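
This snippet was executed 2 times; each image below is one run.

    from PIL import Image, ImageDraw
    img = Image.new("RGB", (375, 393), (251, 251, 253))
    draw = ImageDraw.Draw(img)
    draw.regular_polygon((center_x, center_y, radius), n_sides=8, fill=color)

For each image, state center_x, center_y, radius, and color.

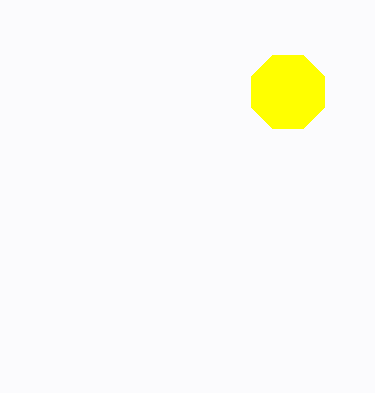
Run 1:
center_x = 288, center_y = 92, radius = 40, color = 'yellow'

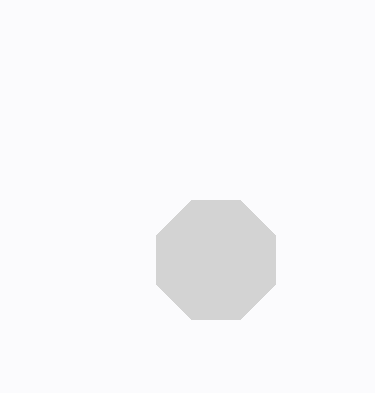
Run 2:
center_x = 216
center_y = 260
radius = 64
color = 'lightgray'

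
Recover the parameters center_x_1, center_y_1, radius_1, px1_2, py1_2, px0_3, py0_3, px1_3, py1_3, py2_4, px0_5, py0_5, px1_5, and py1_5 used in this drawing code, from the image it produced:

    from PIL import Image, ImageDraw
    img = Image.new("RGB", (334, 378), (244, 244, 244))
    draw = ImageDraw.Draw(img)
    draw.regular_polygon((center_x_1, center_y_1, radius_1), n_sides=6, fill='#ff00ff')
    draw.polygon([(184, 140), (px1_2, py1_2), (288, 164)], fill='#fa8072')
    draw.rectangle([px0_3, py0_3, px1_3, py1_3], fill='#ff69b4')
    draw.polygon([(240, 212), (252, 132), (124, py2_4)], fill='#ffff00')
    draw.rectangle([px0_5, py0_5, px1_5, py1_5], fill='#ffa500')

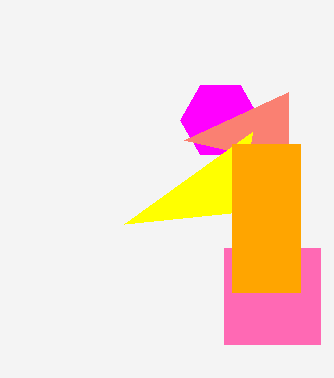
center_x_1 = 220
center_y_1 = 120
radius_1 = 40
px1_2 = 288
py1_2 = 92
px0_3 = 224
py0_3 = 248
px1_3 = 320
py1_3 = 344
py2_4 = 224
px0_5 = 232
py0_5 = 144
px1_5 = 300
py1_5 = 292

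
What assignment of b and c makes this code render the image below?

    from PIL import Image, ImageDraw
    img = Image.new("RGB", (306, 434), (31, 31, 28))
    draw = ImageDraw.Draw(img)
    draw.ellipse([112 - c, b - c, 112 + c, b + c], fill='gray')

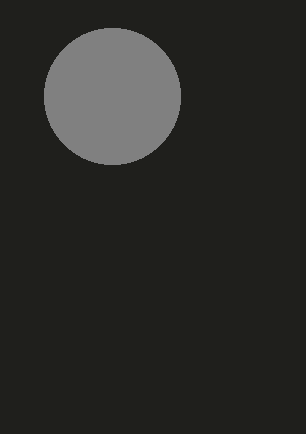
b = 96, c = 68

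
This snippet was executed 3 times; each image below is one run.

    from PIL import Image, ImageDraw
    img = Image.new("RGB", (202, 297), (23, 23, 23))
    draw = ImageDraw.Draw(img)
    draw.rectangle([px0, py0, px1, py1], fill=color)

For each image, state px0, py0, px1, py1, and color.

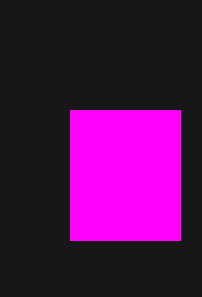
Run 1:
px0 = 70; py0 = 110; px1 = 180; py1 = 240; color = 'magenta'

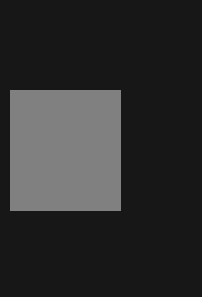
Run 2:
px0 = 10, py0 = 90, px1 = 120, py1 = 210, color = 'gray'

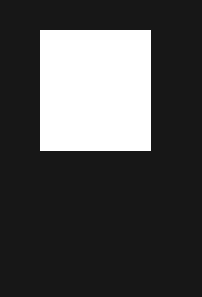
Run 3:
px0 = 40
py0 = 30
px1 = 150
py1 = 150
color = 'white'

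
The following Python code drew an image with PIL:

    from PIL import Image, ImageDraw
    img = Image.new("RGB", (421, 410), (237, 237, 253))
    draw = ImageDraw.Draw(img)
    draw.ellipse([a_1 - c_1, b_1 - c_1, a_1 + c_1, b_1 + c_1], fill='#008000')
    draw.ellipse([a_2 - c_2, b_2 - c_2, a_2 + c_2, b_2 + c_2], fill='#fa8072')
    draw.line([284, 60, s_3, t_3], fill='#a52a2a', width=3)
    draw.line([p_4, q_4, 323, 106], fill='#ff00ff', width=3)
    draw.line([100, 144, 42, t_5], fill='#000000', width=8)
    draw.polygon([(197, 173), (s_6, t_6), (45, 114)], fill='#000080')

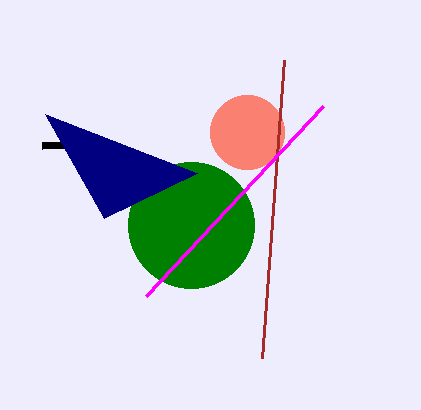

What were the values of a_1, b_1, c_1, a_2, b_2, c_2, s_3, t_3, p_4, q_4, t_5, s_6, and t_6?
a_1 = 191; b_1 = 225; c_1 = 63; a_2 = 247; b_2 = 132; c_2 = 37; s_3 = 262; t_3 = 358; p_4 = 146; q_4 = 296; t_5 = 146; s_6 = 104; t_6 = 218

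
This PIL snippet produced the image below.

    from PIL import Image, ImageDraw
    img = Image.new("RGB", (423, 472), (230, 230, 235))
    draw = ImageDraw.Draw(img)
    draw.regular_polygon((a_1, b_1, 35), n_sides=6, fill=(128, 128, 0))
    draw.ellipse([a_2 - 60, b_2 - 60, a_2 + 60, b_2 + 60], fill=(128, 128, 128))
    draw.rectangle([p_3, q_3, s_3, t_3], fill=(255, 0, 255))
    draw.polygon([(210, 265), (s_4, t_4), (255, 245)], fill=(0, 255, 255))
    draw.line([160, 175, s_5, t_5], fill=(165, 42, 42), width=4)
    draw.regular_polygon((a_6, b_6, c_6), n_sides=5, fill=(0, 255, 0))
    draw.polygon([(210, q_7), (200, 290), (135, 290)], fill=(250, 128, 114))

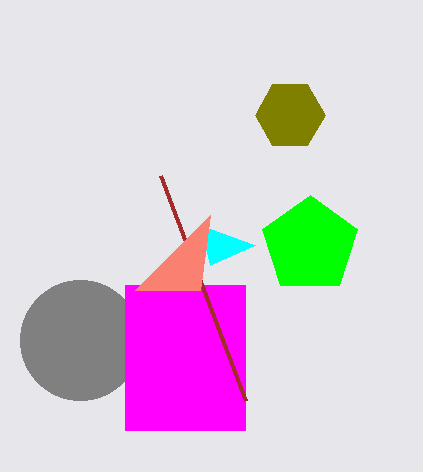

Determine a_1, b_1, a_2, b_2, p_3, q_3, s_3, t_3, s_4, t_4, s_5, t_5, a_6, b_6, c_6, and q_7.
a_1 = 290
b_1 = 115
a_2 = 80
b_2 = 340
p_3 = 125
q_3 = 285
s_3 = 245
t_3 = 430
s_4 = 200
t_4 = 225
s_5 = 245
t_5 = 400
a_6 = 310
b_6 = 245
c_6 = 50
q_7 = 215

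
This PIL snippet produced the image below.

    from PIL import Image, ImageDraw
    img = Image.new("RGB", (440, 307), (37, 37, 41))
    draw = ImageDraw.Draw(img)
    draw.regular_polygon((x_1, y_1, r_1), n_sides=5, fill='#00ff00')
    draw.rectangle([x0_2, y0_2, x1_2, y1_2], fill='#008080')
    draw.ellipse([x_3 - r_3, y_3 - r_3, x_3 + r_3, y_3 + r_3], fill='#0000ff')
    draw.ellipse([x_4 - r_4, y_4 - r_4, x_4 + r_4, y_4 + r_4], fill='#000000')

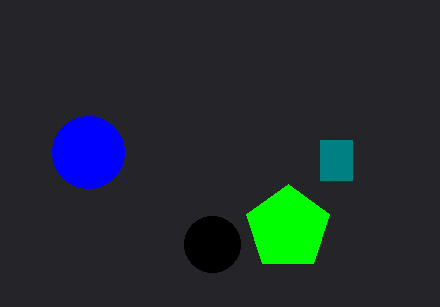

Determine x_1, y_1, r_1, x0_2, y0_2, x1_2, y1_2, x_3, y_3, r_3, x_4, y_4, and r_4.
x_1 = 288
y_1 = 228
r_1 = 44
x0_2 = 320
y0_2 = 140
x1_2 = 352
y1_2 = 180
x_3 = 88
y_3 = 152
r_3 = 36
x_4 = 212
y_4 = 244
r_4 = 28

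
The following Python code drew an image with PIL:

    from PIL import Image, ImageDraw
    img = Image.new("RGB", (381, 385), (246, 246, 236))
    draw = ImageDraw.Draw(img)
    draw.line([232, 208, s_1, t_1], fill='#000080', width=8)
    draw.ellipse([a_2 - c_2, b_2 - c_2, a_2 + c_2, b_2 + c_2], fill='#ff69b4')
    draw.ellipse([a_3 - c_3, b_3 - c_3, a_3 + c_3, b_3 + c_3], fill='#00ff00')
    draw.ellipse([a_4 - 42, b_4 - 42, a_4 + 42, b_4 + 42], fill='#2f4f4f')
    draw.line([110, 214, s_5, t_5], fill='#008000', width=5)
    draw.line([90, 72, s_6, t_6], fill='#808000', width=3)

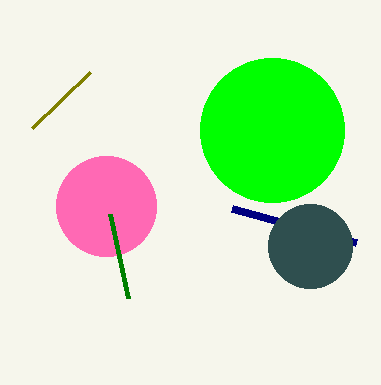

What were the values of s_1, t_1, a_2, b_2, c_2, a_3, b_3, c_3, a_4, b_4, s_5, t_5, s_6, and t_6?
s_1 = 356, t_1 = 242, a_2 = 106, b_2 = 206, c_2 = 50, a_3 = 272, b_3 = 130, c_3 = 72, a_4 = 310, b_4 = 246, s_5 = 128, t_5 = 298, s_6 = 32, t_6 = 128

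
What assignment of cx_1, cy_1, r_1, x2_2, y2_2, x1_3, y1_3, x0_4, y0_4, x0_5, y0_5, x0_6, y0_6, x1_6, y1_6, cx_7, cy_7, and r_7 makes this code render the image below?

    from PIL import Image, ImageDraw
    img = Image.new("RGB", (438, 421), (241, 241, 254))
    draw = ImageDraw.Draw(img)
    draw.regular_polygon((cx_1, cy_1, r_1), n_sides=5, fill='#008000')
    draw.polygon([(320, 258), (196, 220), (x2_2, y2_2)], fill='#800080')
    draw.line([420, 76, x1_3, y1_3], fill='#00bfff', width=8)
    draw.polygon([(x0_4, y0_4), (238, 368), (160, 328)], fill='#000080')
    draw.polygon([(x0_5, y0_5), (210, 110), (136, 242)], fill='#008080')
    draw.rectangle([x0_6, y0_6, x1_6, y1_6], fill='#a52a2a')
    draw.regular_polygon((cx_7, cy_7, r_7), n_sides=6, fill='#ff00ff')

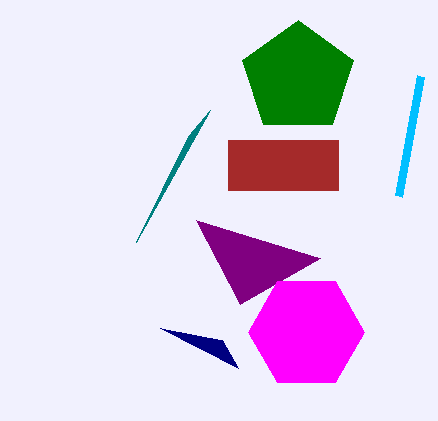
cx_1 = 298
cy_1 = 78
r_1 = 58
x2_2 = 240
y2_2 = 304
x1_3 = 398
y1_3 = 196
x0_4 = 222
y0_4 = 340
x0_5 = 188
y0_5 = 136
x0_6 = 228
y0_6 = 140
x1_6 = 338
y1_6 = 190
cx_7 = 306
cy_7 = 332
r_7 = 58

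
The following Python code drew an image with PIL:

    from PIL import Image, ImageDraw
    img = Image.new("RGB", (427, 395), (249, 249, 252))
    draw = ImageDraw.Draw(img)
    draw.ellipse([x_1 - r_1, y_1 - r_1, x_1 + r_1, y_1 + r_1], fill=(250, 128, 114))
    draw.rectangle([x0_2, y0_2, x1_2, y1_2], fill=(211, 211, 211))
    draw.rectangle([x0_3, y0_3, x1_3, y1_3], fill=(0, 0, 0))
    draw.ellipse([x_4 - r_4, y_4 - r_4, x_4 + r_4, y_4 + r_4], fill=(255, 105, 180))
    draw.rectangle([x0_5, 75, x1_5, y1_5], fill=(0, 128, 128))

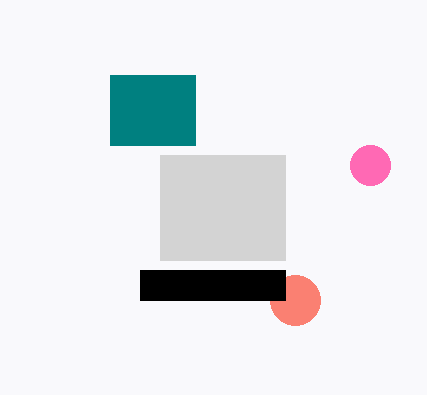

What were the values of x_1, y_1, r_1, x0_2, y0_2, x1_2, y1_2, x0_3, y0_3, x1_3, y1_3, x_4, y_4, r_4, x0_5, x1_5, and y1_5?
x_1 = 295; y_1 = 300; r_1 = 25; x0_2 = 160; y0_2 = 155; x1_2 = 285; y1_2 = 260; x0_3 = 140; y0_3 = 270; x1_3 = 285; y1_3 = 300; x_4 = 370; y_4 = 165; r_4 = 20; x0_5 = 110; x1_5 = 195; y1_5 = 145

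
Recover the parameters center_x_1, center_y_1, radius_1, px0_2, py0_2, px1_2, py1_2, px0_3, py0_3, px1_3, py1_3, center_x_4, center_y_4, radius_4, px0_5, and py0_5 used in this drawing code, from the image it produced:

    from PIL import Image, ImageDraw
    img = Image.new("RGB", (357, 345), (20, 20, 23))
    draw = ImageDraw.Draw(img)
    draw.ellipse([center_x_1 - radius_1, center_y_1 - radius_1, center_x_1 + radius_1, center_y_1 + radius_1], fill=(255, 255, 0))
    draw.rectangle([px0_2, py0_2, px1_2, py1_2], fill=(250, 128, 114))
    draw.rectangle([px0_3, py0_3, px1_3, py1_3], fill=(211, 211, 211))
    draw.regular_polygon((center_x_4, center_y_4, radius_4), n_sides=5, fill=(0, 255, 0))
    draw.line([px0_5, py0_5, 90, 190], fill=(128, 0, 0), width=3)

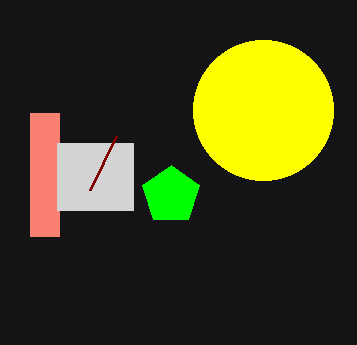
center_x_1 = 263
center_y_1 = 110
radius_1 = 70
px0_2 = 30
py0_2 = 113
px1_2 = 59
py1_2 = 236
px0_3 = 57
py0_3 = 143
px1_3 = 133
py1_3 = 210
center_x_4 = 171
center_y_4 = 195
radius_4 = 30
px0_5 = 116
py0_5 = 136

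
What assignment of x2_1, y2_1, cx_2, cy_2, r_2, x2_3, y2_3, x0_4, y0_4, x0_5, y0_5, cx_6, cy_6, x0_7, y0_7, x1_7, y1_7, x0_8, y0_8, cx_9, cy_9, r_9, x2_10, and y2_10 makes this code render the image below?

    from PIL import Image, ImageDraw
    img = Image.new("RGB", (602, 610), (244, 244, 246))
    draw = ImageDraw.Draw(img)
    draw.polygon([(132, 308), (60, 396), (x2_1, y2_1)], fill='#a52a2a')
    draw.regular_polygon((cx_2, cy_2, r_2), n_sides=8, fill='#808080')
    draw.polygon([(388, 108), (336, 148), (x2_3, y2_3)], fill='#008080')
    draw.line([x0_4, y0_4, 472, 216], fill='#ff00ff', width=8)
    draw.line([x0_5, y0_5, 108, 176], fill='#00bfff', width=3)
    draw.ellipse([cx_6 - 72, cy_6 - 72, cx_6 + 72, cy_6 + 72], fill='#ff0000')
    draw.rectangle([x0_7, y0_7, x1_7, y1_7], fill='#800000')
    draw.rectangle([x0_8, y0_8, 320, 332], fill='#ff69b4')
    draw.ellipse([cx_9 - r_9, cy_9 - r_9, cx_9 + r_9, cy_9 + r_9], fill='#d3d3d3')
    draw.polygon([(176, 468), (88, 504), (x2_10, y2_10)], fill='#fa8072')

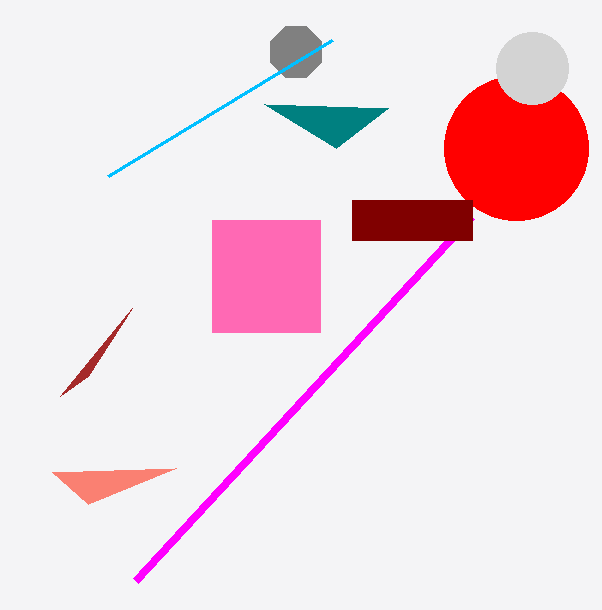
x2_1 = 88, y2_1 = 376, cx_2 = 296, cy_2 = 52, r_2 = 28, x2_3 = 264, y2_3 = 104, x0_4 = 136, y0_4 = 580, x0_5 = 332, y0_5 = 40, cx_6 = 516, cy_6 = 148, x0_7 = 352, y0_7 = 200, x1_7 = 472, y1_7 = 240, x0_8 = 212, y0_8 = 220, cx_9 = 532, cy_9 = 68, r_9 = 36, x2_10 = 52, y2_10 = 472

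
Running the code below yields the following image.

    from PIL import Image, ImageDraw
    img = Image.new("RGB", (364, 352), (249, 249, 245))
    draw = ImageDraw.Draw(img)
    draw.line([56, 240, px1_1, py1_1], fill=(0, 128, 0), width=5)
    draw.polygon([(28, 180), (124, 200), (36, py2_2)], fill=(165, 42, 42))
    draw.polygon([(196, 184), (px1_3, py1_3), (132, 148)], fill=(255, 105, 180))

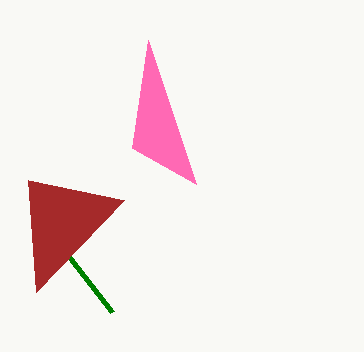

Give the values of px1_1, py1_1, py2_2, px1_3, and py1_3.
px1_1 = 112, py1_1 = 312, py2_2 = 292, px1_3 = 148, py1_3 = 40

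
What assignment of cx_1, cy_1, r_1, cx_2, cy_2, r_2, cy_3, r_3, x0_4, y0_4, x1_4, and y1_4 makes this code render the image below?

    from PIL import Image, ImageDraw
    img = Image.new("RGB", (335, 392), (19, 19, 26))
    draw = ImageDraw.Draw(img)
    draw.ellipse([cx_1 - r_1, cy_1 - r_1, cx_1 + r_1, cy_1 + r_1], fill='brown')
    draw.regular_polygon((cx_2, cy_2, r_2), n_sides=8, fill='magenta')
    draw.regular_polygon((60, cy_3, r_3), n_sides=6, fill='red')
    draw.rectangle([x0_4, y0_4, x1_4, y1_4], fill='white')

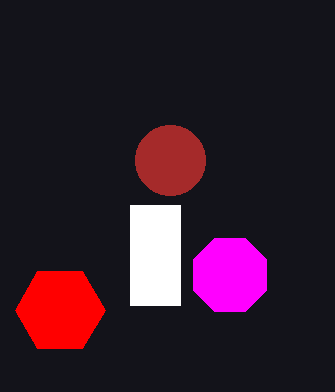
cx_1 = 170
cy_1 = 160
r_1 = 35
cx_2 = 230
cy_2 = 275
r_2 = 40
cy_3 = 310
r_3 = 45
x0_4 = 130
y0_4 = 205
x1_4 = 180
y1_4 = 305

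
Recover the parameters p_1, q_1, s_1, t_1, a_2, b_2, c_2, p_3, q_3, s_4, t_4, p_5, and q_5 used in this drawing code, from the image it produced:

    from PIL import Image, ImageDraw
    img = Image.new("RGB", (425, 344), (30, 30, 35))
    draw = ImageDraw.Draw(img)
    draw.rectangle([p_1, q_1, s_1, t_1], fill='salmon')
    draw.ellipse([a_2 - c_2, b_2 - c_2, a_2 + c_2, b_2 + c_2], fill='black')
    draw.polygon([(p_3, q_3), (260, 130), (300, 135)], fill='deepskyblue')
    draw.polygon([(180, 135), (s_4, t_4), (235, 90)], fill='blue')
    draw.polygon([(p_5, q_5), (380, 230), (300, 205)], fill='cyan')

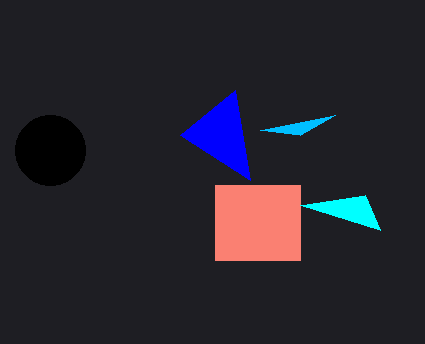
p_1 = 215, q_1 = 185, s_1 = 300, t_1 = 260, a_2 = 50, b_2 = 150, c_2 = 35, p_3 = 335, q_3 = 115, s_4 = 250, t_4 = 180, p_5 = 365, q_5 = 195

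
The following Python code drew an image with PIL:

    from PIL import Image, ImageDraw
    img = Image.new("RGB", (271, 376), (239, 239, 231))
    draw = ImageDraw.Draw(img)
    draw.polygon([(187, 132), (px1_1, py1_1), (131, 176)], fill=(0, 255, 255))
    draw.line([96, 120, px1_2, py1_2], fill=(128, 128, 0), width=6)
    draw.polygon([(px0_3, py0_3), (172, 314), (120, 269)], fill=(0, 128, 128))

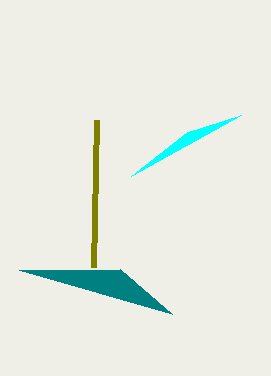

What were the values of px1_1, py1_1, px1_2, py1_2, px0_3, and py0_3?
px1_1 = 241, py1_1 = 115, px1_2 = 93, py1_2 = 267, px0_3 = 19, py0_3 = 270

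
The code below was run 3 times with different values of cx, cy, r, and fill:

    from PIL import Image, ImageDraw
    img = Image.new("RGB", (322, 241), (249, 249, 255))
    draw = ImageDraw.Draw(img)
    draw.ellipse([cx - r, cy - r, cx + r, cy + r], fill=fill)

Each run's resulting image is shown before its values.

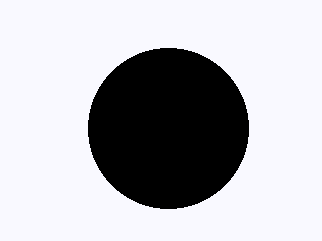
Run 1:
cx = 168
cy = 128
r = 80
fill = 'black'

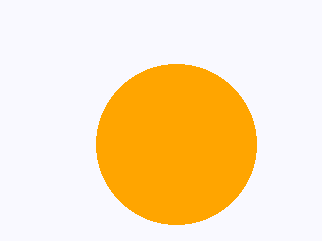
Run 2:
cx = 176, cy = 144, r = 80, fill = 'orange'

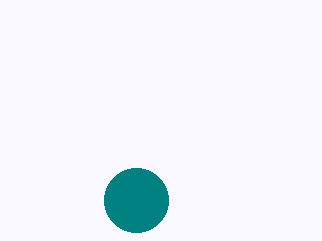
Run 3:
cx = 136
cy = 200
r = 32
fill = 'teal'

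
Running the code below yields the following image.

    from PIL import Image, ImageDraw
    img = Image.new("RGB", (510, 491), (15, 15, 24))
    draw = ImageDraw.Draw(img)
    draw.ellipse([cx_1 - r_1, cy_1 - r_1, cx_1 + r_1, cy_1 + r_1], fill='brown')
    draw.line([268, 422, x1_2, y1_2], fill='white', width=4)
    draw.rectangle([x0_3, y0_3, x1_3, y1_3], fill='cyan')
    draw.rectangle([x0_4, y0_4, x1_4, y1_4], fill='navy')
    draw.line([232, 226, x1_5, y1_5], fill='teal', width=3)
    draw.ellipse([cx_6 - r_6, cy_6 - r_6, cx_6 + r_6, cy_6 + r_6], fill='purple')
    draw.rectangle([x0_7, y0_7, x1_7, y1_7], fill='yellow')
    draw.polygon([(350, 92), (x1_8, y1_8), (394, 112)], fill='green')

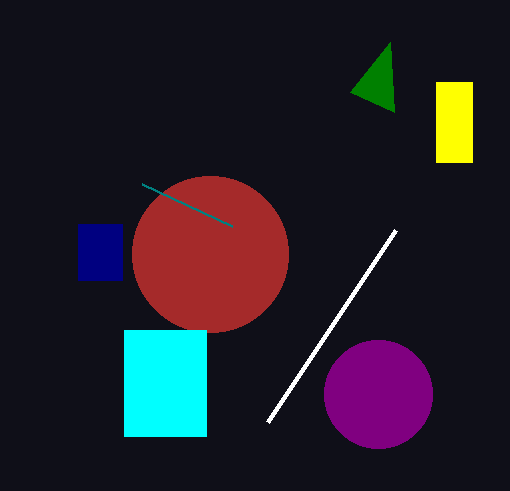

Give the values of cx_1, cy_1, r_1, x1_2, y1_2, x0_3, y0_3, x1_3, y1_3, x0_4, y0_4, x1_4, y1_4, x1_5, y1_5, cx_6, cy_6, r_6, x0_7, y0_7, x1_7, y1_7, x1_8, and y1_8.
cx_1 = 210, cy_1 = 254, r_1 = 78, x1_2 = 396, y1_2 = 230, x0_3 = 124, y0_3 = 330, x1_3 = 206, y1_3 = 436, x0_4 = 78, y0_4 = 224, x1_4 = 122, y1_4 = 280, x1_5 = 142, y1_5 = 184, cx_6 = 378, cy_6 = 394, r_6 = 54, x0_7 = 436, y0_7 = 82, x1_7 = 472, y1_7 = 162, x1_8 = 390, y1_8 = 42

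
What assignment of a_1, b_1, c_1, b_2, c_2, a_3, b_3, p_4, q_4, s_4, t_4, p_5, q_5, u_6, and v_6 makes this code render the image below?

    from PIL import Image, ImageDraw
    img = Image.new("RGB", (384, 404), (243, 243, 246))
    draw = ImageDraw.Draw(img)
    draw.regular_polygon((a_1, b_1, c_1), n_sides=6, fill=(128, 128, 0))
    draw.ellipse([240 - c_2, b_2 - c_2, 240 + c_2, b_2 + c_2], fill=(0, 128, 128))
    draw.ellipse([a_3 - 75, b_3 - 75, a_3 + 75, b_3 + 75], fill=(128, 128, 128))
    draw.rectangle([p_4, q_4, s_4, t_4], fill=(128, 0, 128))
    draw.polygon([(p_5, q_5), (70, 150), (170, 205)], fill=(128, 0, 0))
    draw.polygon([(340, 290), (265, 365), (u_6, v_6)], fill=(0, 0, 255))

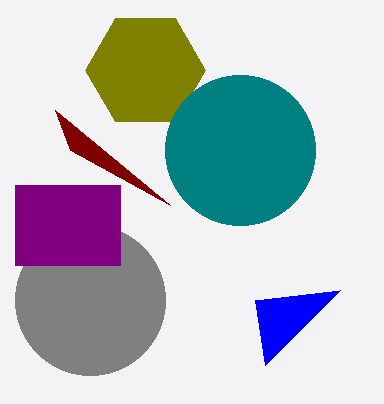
a_1 = 145
b_1 = 70
c_1 = 60
b_2 = 150
c_2 = 75
a_3 = 90
b_3 = 300
p_4 = 15
q_4 = 185
s_4 = 120
t_4 = 265
p_5 = 55
q_5 = 110
u_6 = 255
v_6 = 300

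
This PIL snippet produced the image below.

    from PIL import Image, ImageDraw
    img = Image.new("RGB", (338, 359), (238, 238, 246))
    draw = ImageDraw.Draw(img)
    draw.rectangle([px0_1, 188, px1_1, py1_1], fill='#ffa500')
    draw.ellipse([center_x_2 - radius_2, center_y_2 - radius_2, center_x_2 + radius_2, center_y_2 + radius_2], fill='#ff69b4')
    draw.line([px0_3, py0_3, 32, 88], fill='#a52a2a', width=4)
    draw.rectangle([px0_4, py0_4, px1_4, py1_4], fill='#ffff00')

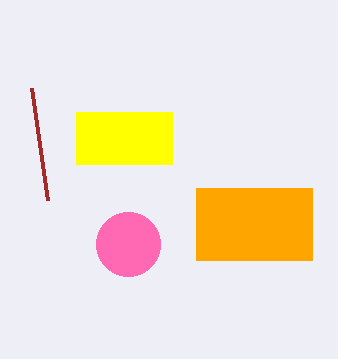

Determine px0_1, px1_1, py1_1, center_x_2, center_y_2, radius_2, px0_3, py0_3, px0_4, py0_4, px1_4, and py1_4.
px0_1 = 196, px1_1 = 312, py1_1 = 260, center_x_2 = 128, center_y_2 = 244, radius_2 = 32, px0_3 = 48, py0_3 = 200, px0_4 = 76, py0_4 = 112, px1_4 = 172, py1_4 = 164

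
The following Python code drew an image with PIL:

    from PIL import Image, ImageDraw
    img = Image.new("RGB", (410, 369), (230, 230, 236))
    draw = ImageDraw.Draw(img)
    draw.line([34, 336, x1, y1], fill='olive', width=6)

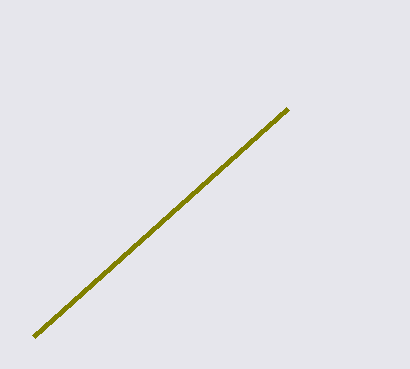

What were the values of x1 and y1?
x1 = 288
y1 = 108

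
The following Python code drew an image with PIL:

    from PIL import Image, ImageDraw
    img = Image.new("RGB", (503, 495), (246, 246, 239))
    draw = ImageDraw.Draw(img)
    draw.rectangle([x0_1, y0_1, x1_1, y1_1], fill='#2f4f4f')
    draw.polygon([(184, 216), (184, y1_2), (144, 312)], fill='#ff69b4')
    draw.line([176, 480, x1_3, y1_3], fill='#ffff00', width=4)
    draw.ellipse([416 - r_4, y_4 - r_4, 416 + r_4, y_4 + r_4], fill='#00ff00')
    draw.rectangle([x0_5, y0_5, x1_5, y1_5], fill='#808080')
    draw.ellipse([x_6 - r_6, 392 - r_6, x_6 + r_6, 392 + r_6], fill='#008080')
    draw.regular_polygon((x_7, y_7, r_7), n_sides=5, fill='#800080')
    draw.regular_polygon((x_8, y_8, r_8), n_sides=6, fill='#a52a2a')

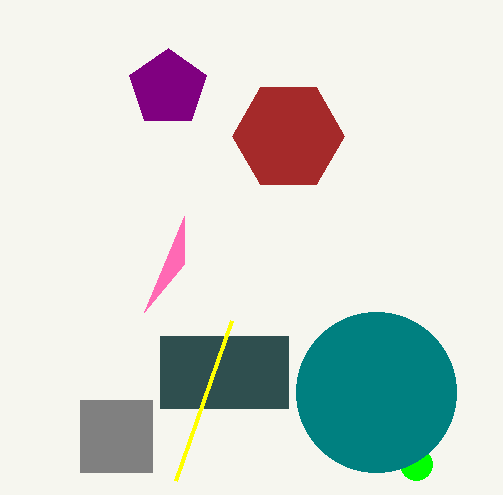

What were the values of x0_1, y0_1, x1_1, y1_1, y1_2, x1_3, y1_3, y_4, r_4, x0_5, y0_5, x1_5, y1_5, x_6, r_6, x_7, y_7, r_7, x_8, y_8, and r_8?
x0_1 = 160; y0_1 = 336; x1_1 = 288; y1_1 = 408; y1_2 = 264; x1_3 = 232; y1_3 = 320; y_4 = 464; r_4 = 16; x0_5 = 80; y0_5 = 400; x1_5 = 152; y1_5 = 472; x_6 = 376; r_6 = 80; x_7 = 168; y_7 = 88; r_7 = 40; x_8 = 288; y_8 = 136; r_8 = 56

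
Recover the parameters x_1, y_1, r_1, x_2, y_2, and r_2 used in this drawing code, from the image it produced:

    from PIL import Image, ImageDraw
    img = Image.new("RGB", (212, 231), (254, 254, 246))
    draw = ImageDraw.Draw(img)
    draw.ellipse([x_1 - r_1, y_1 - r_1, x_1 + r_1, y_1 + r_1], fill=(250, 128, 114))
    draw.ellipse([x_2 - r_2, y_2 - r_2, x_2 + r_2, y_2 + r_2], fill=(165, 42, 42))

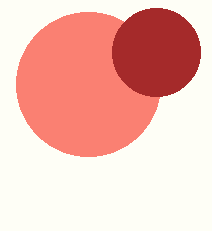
x_1 = 88
y_1 = 84
r_1 = 72
x_2 = 156
y_2 = 52
r_2 = 44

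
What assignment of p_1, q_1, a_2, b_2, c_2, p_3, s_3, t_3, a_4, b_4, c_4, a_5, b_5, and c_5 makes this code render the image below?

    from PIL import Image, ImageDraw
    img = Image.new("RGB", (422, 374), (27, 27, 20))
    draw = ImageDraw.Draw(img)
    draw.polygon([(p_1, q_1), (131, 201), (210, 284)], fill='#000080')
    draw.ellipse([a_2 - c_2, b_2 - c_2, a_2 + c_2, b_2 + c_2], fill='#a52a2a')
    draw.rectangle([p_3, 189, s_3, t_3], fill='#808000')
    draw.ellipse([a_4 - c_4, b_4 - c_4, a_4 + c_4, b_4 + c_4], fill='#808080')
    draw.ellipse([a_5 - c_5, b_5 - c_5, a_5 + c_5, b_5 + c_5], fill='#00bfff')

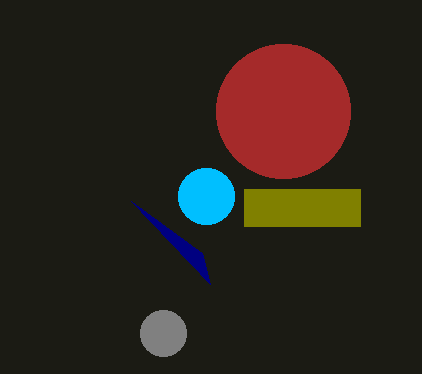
p_1 = 202; q_1 = 253; a_2 = 283; b_2 = 111; c_2 = 67; p_3 = 244; s_3 = 360; t_3 = 226; a_4 = 163; b_4 = 333; c_4 = 23; a_5 = 206; b_5 = 196; c_5 = 28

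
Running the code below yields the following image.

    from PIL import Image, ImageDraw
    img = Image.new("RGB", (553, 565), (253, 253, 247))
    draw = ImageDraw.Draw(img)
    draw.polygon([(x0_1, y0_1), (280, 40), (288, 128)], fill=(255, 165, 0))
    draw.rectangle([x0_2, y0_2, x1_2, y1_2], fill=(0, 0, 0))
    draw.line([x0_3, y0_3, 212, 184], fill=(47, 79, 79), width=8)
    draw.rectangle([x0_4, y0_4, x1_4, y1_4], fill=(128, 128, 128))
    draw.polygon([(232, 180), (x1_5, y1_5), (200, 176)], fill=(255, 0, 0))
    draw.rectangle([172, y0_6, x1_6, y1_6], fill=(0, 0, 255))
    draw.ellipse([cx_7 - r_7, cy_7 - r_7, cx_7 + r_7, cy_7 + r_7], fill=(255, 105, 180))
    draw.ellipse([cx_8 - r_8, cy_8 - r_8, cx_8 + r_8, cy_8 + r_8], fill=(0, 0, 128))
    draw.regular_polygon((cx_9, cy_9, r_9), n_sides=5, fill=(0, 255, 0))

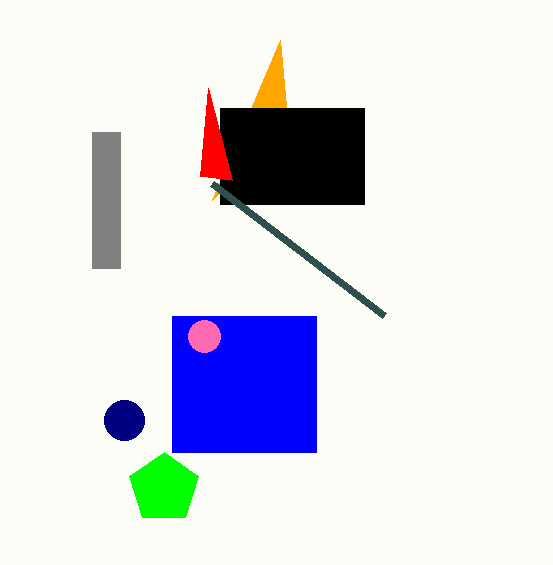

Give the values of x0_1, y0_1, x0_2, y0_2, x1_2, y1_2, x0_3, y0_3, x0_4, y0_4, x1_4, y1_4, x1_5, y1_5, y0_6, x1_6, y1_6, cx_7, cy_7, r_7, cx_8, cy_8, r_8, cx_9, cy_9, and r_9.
x0_1 = 212
y0_1 = 200
x0_2 = 220
y0_2 = 108
x1_2 = 364
y1_2 = 204
x0_3 = 384
y0_3 = 316
x0_4 = 92
y0_4 = 132
x1_4 = 120
y1_4 = 268
x1_5 = 208
y1_5 = 88
y0_6 = 316
x1_6 = 316
y1_6 = 452
cx_7 = 204
cy_7 = 336
r_7 = 16
cx_8 = 124
cy_8 = 420
r_8 = 20
cx_9 = 164
cy_9 = 488
r_9 = 36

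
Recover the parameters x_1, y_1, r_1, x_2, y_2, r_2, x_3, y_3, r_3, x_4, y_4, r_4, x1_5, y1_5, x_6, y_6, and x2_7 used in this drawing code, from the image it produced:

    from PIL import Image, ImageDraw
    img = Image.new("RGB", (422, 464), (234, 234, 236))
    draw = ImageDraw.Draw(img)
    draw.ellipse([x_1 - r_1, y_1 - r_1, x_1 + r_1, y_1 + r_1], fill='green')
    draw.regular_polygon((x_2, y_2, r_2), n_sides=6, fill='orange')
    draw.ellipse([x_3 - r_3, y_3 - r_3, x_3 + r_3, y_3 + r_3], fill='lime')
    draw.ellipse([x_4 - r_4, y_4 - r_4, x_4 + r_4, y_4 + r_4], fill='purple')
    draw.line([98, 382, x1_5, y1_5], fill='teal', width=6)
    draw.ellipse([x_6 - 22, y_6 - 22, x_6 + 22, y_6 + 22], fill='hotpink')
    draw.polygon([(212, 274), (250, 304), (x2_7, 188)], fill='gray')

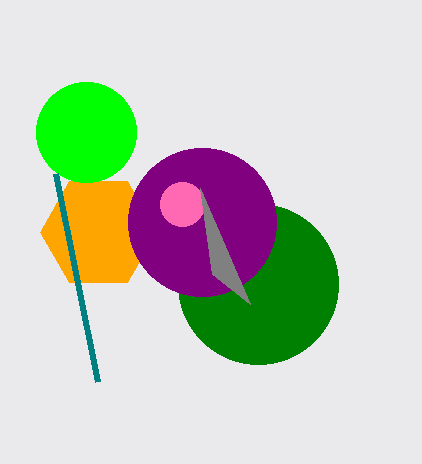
x_1 = 258, y_1 = 284, r_1 = 80, x_2 = 98, y_2 = 232, r_2 = 58, x_3 = 86, y_3 = 132, r_3 = 50, x_4 = 202, y_4 = 222, r_4 = 74, x1_5 = 56, y1_5 = 174, x_6 = 182, y_6 = 204, x2_7 = 200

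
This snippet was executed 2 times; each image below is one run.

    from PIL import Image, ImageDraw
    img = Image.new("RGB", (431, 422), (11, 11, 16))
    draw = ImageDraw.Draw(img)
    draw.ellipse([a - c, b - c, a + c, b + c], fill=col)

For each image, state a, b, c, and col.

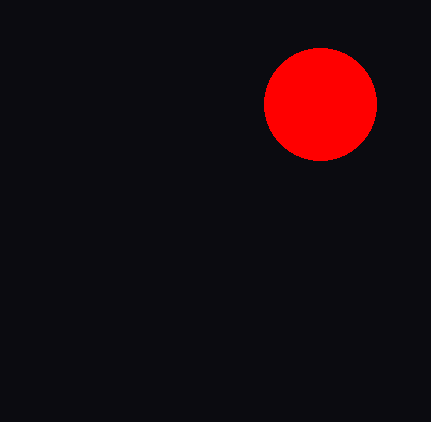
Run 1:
a = 320, b = 104, c = 56, col = 'red'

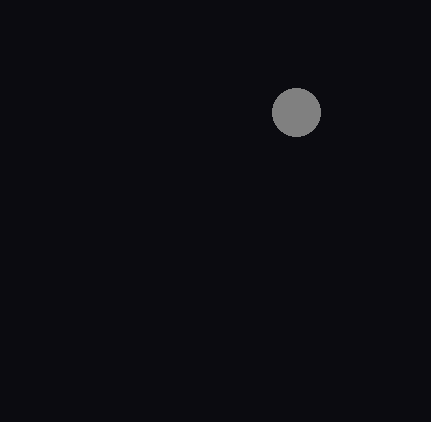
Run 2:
a = 296; b = 112; c = 24; col = 'gray'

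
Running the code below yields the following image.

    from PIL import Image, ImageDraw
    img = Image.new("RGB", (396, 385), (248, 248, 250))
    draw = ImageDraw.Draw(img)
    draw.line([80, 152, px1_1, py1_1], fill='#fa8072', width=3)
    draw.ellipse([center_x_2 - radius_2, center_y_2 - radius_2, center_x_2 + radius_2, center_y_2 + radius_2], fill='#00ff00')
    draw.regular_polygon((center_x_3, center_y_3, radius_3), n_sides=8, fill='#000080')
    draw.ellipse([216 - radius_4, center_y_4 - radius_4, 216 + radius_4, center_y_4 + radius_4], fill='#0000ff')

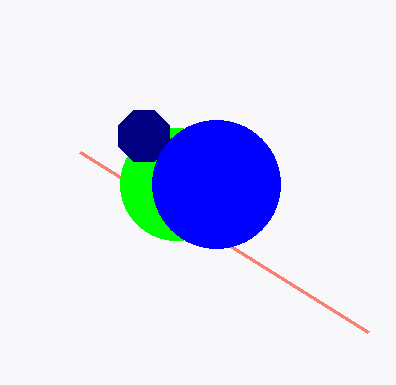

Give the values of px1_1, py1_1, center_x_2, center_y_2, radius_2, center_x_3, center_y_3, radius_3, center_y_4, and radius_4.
px1_1 = 368, py1_1 = 332, center_x_2 = 176, center_y_2 = 184, radius_2 = 56, center_x_3 = 144, center_y_3 = 136, radius_3 = 28, center_y_4 = 184, radius_4 = 64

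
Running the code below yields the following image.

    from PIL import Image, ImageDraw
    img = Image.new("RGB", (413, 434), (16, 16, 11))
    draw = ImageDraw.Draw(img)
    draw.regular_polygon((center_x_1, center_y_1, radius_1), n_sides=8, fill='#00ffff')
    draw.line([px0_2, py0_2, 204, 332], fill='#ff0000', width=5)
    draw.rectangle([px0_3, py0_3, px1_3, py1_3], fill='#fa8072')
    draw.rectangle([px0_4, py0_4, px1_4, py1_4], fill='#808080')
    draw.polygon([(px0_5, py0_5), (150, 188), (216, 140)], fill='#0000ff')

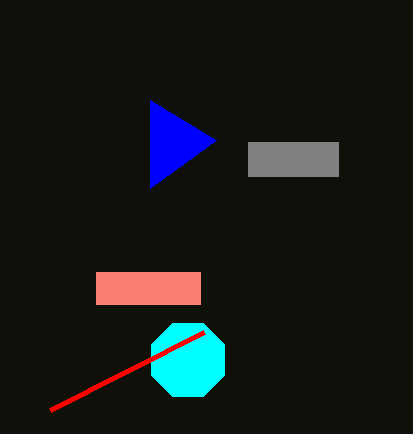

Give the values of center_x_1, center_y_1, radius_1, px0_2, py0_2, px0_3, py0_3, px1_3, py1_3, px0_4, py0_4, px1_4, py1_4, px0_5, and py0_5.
center_x_1 = 188
center_y_1 = 360
radius_1 = 40
px0_2 = 50
py0_2 = 410
px0_3 = 96
py0_3 = 272
px1_3 = 200
py1_3 = 304
px0_4 = 248
py0_4 = 142
px1_4 = 338
py1_4 = 176
px0_5 = 150
py0_5 = 100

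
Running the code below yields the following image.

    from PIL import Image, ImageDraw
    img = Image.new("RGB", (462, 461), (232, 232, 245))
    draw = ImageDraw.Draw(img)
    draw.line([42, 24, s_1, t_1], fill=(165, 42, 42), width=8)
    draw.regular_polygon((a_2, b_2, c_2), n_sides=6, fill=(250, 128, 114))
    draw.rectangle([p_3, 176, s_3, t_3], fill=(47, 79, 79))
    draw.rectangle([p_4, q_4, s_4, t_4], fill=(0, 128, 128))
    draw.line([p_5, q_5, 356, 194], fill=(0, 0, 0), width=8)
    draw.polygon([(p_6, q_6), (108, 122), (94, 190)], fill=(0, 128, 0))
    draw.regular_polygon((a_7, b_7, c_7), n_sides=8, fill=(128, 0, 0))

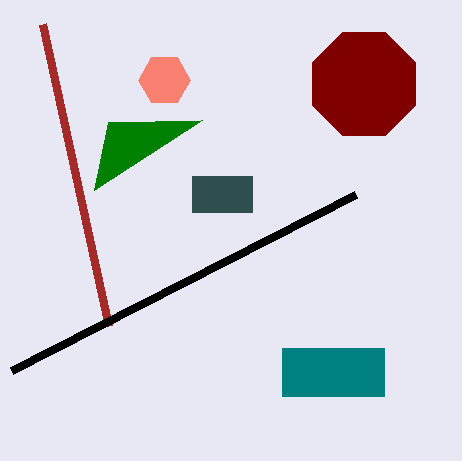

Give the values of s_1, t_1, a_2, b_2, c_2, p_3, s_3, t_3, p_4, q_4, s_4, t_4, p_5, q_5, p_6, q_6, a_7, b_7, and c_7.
s_1 = 108
t_1 = 326
a_2 = 164
b_2 = 80
c_2 = 26
p_3 = 192
s_3 = 252
t_3 = 212
p_4 = 282
q_4 = 348
s_4 = 384
t_4 = 396
p_5 = 12
q_5 = 370
p_6 = 202
q_6 = 120
a_7 = 364
b_7 = 84
c_7 = 56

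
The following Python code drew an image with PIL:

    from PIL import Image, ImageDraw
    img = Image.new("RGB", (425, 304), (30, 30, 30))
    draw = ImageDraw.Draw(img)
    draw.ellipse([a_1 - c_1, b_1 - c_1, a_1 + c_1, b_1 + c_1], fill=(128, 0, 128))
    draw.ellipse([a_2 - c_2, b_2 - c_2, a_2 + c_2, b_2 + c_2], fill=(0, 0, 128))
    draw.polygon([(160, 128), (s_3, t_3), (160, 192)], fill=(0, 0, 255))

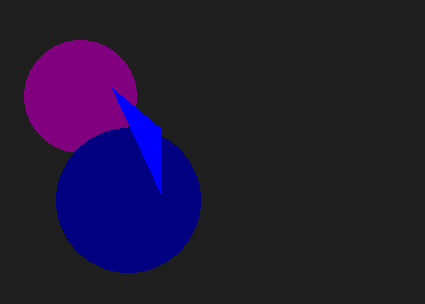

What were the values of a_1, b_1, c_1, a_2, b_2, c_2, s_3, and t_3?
a_1 = 80, b_1 = 96, c_1 = 56, a_2 = 128, b_2 = 200, c_2 = 72, s_3 = 112, t_3 = 88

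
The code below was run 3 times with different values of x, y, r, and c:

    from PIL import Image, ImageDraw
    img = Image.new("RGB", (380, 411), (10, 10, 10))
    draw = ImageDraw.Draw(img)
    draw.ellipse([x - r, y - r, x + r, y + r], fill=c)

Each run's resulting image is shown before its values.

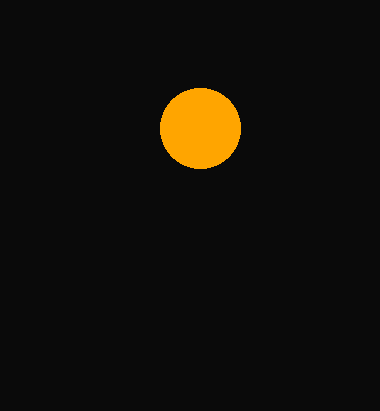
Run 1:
x = 200, y = 128, r = 40, c = 'orange'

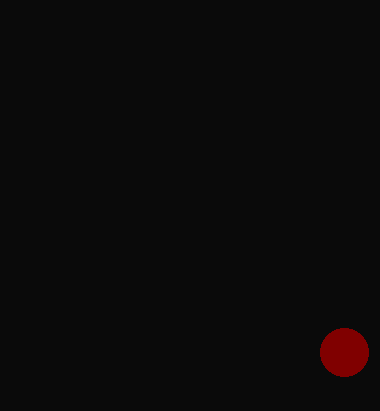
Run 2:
x = 344, y = 352, r = 24, c = 'maroon'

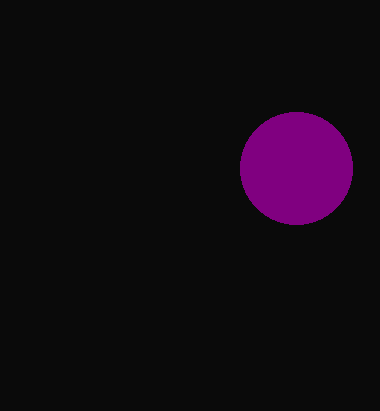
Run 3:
x = 296
y = 168
r = 56
c = 'purple'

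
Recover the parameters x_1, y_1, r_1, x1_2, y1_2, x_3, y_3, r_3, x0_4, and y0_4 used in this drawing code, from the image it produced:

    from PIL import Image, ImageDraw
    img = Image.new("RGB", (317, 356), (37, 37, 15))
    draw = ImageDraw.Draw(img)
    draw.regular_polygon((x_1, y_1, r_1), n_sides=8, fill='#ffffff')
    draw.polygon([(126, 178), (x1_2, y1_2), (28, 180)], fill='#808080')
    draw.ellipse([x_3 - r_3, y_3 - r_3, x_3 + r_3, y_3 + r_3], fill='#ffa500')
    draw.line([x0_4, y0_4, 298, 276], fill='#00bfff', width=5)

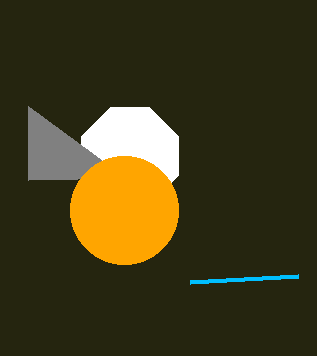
x_1 = 130, y_1 = 156, r_1 = 52, x1_2 = 28, y1_2 = 106, x_3 = 124, y_3 = 210, r_3 = 54, x0_4 = 190, y0_4 = 282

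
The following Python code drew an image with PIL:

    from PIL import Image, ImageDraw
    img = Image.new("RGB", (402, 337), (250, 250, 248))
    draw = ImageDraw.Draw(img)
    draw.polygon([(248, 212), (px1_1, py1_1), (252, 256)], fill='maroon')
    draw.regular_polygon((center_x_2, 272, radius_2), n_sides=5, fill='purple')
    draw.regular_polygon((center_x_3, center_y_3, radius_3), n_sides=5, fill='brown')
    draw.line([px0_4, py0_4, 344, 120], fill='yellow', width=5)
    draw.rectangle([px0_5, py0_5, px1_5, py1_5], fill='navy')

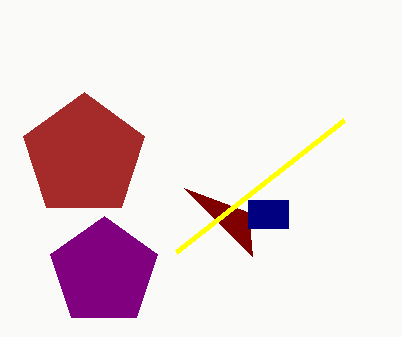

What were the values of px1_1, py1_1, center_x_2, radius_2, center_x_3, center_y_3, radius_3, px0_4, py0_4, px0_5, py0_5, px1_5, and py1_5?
px1_1 = 184
py1_1 = 188
center_x_2 = 104
radius_2 = 56
center_x_3 = 84
center_y_3 = 156
radius_3 = 64
px0_4 = 176
py0_4 = 252
px0_5 = 248
py0_5 = 200
px1_5 = 288
py1_5 = 228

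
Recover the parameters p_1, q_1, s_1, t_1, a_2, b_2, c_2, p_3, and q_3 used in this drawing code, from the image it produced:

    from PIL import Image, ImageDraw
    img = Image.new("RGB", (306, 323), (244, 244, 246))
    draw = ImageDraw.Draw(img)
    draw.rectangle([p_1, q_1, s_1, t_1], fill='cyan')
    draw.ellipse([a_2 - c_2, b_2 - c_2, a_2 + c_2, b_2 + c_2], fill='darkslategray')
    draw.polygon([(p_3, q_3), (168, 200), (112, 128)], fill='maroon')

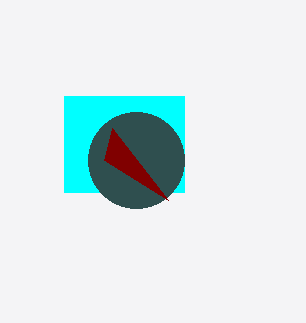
p_1 = 64; q_1 = 96; s_1 = 184; t_1 = 192; a_2 = 136; b_2 = 160; c_2 = 48; p_3 = 104; q_3 = 160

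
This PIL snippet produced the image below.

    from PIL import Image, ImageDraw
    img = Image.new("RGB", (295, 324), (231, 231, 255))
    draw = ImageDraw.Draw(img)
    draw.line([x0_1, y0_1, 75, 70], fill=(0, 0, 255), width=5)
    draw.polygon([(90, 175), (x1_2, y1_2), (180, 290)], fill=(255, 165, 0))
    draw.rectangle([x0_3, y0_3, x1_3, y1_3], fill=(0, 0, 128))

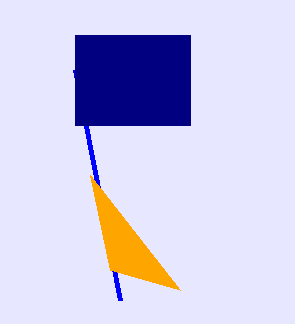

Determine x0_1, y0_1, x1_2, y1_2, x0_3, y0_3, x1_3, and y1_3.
x0_1 = 120, y0_1 = 300, x1_2 = 110, y1_2 = 270, x0_3 = 75, y0_3 = 35, x1_3 = 190, y1_3 = 125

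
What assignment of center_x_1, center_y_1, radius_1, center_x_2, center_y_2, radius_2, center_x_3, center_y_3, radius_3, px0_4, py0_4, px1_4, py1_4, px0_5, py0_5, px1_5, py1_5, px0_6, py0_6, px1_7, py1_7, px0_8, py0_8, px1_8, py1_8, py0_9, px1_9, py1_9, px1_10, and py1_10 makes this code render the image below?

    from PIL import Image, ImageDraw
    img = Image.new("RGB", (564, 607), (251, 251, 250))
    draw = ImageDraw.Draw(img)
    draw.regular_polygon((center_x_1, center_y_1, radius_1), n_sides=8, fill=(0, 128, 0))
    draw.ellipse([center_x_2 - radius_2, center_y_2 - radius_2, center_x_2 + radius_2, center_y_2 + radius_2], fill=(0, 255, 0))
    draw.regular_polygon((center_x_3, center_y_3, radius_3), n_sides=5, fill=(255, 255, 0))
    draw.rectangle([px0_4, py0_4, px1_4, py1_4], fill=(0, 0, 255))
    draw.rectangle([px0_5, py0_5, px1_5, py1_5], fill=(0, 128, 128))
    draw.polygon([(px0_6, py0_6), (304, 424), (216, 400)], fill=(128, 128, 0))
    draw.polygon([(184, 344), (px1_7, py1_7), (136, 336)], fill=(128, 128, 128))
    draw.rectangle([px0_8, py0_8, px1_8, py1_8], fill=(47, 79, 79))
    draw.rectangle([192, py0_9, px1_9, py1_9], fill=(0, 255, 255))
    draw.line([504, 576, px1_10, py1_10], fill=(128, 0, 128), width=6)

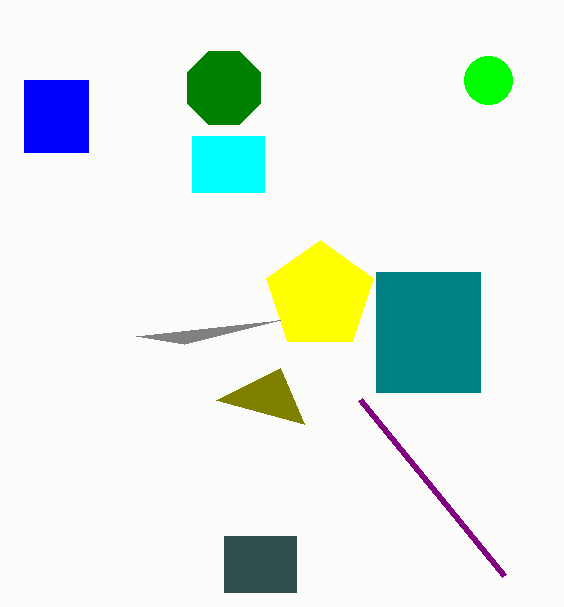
center_x_1 = 224, center_y_1 = 88, radius_1 = 40, center_x_2 = 488, center_y_2 = 80, radius_2 = 24, center_x_3 = 320, center_y_3 = 296, radius_3 = 56, px0_4 = 24, py0_4 = 80, px1_4 = 88, py1_4 = 152, px0_5 = 376, py0_5 = 272, px1_5 = 480, py1_5 = 392, px0_6 = 280, py0_6 = 368, px1_7 = 280, py1_7 = 320, px0_8 = 224, py0_8 = 536, px1_8 = 296, py1_8 = 592, py0_9 = 136, px1_9 = 264, py1_9 = 192, px1_10 = 360, py1_10 = 400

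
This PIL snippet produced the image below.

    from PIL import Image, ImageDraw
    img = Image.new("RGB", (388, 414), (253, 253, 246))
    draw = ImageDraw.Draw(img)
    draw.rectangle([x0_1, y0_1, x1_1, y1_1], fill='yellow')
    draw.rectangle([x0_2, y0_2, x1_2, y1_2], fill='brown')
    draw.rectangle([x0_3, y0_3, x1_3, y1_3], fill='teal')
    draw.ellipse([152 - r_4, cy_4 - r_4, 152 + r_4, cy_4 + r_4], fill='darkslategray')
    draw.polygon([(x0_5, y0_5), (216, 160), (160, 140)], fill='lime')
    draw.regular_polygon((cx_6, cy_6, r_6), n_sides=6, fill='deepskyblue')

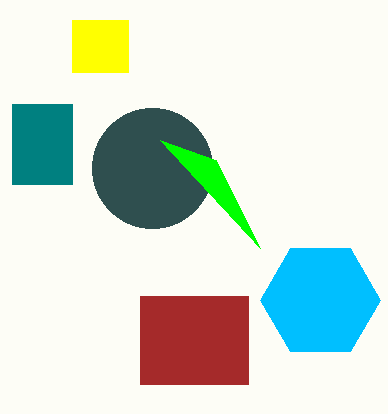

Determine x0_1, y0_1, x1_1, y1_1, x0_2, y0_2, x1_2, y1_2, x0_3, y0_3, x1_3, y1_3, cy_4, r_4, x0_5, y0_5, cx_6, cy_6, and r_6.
x0_1 = 72, y0_1 = 20, x1_1 = 128, y1_1 = 72, x0_2 = 140, y0_2 = 296, x1_2 = 248, y1_2 = 384, x0_3 = 12, y0_3 = 104, x1_3 = 72, y1_3 = 184, cy_4 = 168, r_4 = 60, x0_5 = 260, y0_5 = 248, cx_6 = 320, cy_6 = 300, r_6 = 60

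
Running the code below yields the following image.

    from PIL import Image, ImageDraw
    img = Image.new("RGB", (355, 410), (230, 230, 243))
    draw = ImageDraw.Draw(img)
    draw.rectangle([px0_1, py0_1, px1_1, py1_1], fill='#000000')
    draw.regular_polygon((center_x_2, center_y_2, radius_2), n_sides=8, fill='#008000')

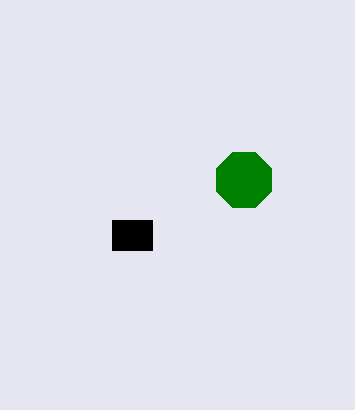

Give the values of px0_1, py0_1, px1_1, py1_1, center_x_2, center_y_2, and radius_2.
px0_1 = 112; py0_1 = 220; px1_1 = 152; py1_1 = 250; center_x_2 = 244; center_y_2 = 180; radius_2 = 30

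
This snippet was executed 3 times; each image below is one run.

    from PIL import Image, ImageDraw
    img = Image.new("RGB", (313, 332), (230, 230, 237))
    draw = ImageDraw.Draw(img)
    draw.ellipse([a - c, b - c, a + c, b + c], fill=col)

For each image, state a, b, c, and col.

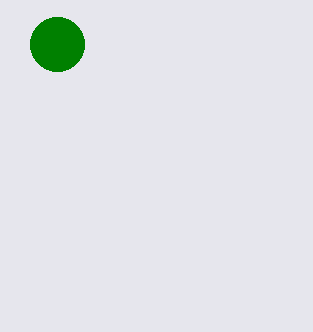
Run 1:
a = 57
b = 44
c = 27
col = 'green'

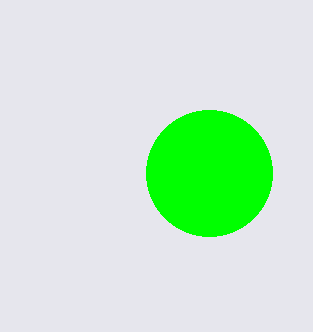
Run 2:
a = 209, b = 173, c = 63, col = 'lime'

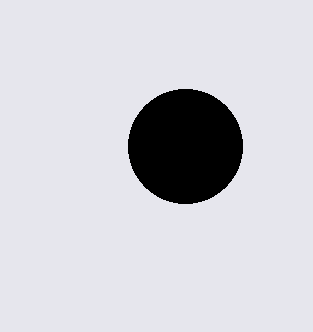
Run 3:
a = 185
b = 146
c = 57
col = 'black'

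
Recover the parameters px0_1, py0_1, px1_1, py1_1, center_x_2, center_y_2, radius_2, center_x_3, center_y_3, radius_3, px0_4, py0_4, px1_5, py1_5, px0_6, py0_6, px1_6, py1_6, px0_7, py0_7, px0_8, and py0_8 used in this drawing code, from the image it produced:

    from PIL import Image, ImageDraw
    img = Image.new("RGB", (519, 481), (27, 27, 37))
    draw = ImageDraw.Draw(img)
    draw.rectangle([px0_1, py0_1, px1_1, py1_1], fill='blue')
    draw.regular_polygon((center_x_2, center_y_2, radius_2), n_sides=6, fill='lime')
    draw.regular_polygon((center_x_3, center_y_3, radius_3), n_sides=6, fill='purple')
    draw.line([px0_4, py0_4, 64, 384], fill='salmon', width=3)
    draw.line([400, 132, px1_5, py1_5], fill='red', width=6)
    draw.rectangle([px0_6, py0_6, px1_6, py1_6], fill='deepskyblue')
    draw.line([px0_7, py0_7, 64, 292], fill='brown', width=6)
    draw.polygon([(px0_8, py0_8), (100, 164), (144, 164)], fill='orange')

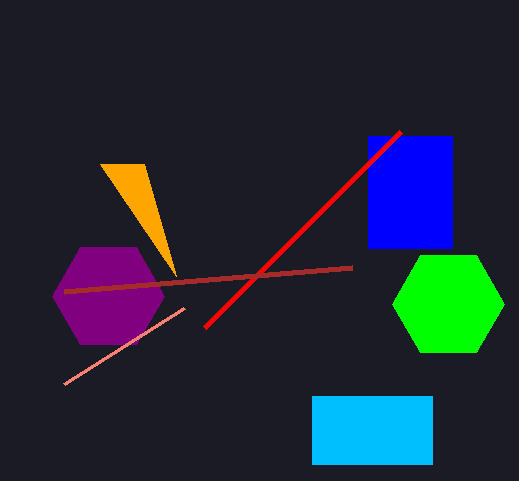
px0_1 = 368, py0_1 = 136, px1_1 = 452, py1_1 = 248, center_x_2 = 448, center_y_2 = 304, radius_2 = 56, center_x_3 = 108, center_y_3 = 296, radius_3 = 56, px0_4 = 184, py0_4 = 308, px1_5 = 204, py1_5 = 328, px0_6 = 312, py0_6 = 396, px1_6 = 432, py1_6 = 464, px0_7 = 352, py0_7 = 268, px0_8 = 176, py0_8 = 276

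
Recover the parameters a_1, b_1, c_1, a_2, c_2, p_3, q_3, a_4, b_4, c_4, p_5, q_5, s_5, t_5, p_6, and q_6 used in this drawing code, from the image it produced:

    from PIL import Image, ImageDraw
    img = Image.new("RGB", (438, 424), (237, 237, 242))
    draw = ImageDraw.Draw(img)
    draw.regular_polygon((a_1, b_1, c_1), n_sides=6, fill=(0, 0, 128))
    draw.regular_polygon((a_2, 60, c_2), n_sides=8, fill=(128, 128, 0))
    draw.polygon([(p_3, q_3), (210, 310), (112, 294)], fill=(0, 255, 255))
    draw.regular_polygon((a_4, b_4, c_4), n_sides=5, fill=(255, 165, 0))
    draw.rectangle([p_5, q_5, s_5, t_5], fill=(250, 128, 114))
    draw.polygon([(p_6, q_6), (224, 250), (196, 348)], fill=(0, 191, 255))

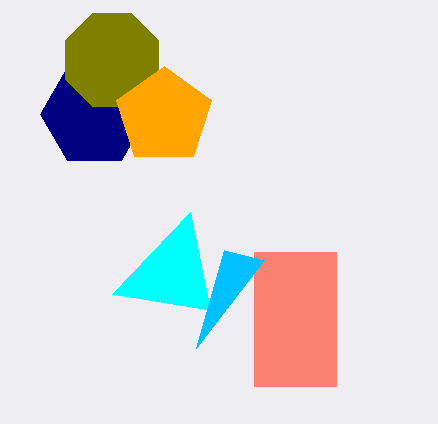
a_1 = 94; b_1 = 114; c_1 = 54; a_2 = 112; c_2 = 50; p_3 = 190; q_3 = 212; a_4 = 164; b_4 = 116; c_4 = 50; p_5 = 254; q_5 = 252; s_5 = 336; t_5 = 386; p_6 = 264; q_6 = 260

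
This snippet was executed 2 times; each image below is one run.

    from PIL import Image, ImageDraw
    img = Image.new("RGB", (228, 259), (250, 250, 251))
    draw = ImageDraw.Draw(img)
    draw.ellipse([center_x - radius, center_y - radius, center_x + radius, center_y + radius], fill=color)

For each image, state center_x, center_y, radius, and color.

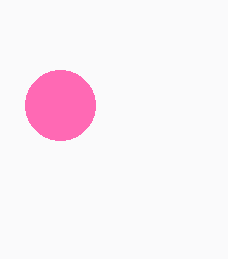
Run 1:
center_x = 60; center_y = 105; radius = 35; color = 'hotpink'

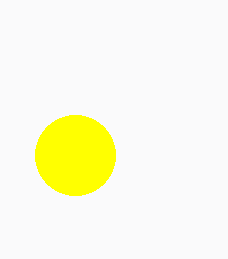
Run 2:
center_x = 75, center_y = 155, radius = 40, color = 'yellow'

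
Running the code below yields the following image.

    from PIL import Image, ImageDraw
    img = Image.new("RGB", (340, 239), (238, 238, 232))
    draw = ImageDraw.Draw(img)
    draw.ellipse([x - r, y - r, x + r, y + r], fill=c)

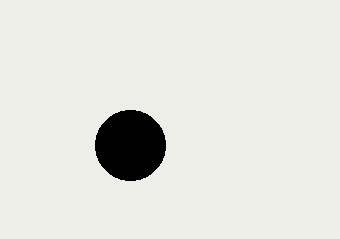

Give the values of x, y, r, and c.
x = 130; y = 145; r = 35; c = 'black'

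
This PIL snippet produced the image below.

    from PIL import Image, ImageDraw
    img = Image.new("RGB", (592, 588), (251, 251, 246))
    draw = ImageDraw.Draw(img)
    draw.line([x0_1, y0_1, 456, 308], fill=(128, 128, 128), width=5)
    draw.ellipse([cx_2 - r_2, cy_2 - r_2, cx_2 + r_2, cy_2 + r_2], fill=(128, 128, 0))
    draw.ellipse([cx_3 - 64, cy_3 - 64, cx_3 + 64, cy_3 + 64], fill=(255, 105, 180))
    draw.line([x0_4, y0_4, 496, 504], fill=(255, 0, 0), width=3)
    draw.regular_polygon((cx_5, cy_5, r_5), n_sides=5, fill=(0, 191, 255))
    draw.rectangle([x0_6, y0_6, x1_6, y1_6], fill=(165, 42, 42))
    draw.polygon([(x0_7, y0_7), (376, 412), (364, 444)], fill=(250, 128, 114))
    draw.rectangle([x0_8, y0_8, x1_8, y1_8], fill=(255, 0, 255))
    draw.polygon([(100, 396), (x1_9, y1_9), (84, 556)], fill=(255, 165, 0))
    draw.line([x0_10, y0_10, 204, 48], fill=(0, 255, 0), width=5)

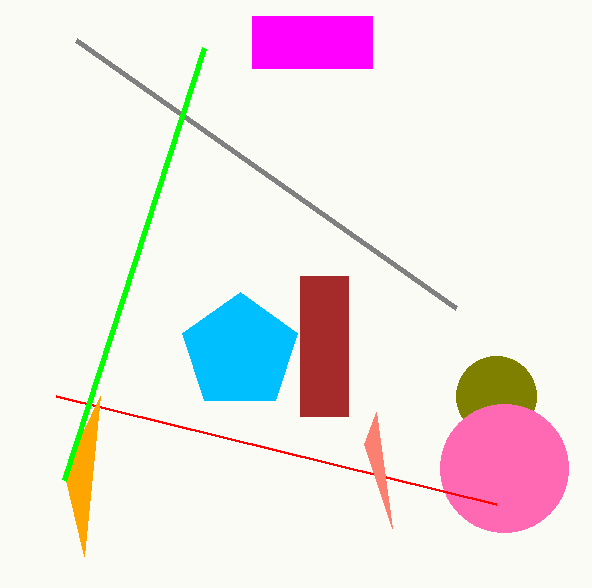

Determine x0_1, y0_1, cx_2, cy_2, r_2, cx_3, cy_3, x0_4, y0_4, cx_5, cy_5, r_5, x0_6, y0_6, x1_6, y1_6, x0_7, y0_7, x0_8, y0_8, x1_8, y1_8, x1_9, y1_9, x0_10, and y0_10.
x0_1 = 76, y0_1 = 40, cx_2 = 496, cy_2 = 396, r_2 = 40, cx_3 = 504, cy_3 = 468, x0_4 = 56, y0_4 = 396, cx_5 = 240, cy_5 = 352, r_5 = 60, x0_6 = 300, y0_6 = 276, x1_6 = 348, y1_6 = 416, x0_7 = 392, y0_7 = 528, x0_8 = 252, y0_8 = 16, x1_8 = 372, y1_8 = 68, x1_9 = 64, y1_9 = 472, x0_10 = 64, y0_10 = 480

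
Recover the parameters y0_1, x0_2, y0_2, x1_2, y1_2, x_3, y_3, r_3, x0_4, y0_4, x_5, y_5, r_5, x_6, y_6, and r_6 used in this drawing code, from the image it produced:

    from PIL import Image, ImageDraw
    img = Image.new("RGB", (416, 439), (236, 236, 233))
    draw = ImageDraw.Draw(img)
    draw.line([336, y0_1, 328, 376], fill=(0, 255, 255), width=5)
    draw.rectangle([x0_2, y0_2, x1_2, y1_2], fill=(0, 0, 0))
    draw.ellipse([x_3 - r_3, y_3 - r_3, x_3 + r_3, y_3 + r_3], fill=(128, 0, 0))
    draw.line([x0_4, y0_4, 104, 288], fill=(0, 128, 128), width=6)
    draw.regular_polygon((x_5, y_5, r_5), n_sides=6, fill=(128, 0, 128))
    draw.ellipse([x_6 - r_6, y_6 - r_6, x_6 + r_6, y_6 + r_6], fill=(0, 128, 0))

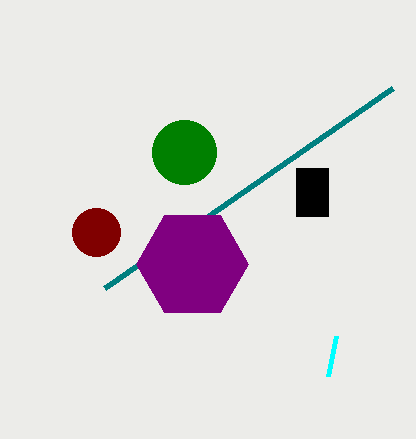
y0_1 = 336; x0_2 = 296; y0_2 = 168; x1_2 = 328; y1_2 = 216; x_3 = 96; y_3 = 232; r_3 = 24; x0_4 = 392; y0_4 = 88; x_5 = 192; y_5 = 264; r_5 = 56; x_6 = 184; y_6 = 152; r_6 = 32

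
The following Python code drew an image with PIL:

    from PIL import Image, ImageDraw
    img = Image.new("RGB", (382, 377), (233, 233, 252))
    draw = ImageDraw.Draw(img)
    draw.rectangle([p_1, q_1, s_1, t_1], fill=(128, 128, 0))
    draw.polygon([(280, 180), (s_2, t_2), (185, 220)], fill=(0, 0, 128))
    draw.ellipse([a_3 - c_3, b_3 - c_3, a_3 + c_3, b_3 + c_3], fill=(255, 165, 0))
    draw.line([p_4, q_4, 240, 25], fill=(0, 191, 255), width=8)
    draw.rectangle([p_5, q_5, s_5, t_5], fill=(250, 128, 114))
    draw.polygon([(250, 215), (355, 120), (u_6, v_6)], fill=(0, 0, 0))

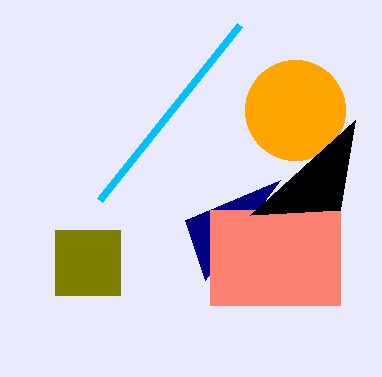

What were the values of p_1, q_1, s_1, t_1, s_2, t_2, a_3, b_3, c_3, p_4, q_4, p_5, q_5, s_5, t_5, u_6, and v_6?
p_1 = 55; q_1 = 230; s_1 = 120; t_1 = 295; s_2 = 205; t_2 = 280; a_3 = 295; b_3 = 110; c_3 = 50; p_4 = 100; q_4 = 200; p_5 = 210; q_5 = 210; s_5 = 340; t_5 = 305; u_6 = 340; v_6 = 210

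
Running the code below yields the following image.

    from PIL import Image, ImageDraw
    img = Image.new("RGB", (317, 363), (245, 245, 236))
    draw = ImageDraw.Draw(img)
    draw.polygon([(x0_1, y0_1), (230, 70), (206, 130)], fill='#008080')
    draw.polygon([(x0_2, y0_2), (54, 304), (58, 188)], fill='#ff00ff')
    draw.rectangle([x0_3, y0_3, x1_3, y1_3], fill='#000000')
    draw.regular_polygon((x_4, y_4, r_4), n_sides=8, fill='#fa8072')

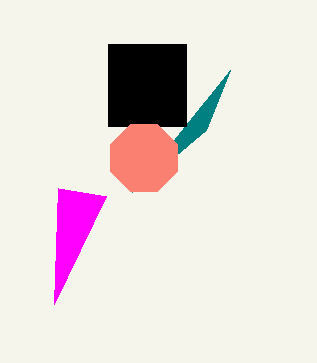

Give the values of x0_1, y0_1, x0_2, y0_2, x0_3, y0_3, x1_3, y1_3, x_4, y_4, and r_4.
x0_1 = 132
y0_1 = 192
x0_2 = 106
y0_2 = 196
x0_3 = 108
y0_3 = 44
x1_3 = 186
y1_3 = 126
x_4 = 144
y_4 = 158
r_4 = 36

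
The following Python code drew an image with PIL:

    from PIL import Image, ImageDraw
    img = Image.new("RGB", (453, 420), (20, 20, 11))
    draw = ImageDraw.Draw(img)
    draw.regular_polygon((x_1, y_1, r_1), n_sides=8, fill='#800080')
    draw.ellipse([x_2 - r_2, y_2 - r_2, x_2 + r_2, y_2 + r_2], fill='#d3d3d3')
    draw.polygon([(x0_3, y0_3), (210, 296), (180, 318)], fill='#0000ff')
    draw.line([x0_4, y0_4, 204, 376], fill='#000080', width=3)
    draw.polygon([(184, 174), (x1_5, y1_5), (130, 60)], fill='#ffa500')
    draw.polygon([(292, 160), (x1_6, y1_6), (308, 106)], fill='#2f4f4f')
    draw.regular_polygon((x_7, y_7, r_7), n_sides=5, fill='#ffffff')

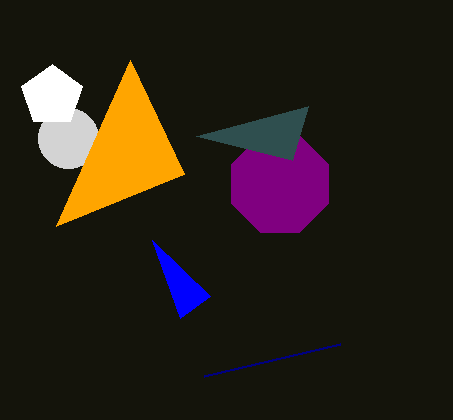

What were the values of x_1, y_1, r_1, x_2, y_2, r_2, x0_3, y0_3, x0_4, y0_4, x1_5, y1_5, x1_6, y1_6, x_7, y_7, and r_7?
x_1 = 280, y_1 = 184, r_1 = 52, x_2 = 68, y_2 = 138, r_2 = 30, x0_3 = 152, y0_3 = 240, x0_4 = 340, y0_4 = 344, x1_5 = 56, y1_5 = 226, x1_6 = 196, y1_6 = 136, x_7 = 52, y_7 = 96, r_7 = 32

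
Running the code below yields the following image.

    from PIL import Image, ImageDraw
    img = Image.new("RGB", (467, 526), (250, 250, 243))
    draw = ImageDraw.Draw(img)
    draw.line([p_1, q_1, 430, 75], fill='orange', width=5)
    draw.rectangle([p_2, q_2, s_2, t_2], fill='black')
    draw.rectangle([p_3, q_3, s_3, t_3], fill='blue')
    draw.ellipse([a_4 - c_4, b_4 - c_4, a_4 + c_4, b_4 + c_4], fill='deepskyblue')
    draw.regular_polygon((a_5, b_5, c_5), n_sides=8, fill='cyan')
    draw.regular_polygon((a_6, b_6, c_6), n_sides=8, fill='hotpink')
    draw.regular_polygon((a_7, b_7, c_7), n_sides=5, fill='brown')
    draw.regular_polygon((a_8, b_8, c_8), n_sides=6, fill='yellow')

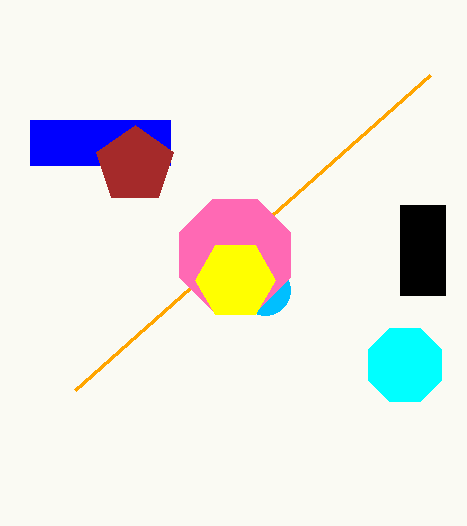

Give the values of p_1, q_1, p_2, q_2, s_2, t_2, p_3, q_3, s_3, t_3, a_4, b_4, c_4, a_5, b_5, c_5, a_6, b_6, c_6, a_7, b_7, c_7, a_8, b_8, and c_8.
p_1 = 75
q_1 = 390
p_2 = 400
q_2 = 205
s_2 = 445
t_2 = 295
p_3 = 30
q_3 = 120
s_3 = 170
t_3 = 165
a_4 = 265
b_4 = 290
c_4 = 25
a_5 = 405
b_5 = 365
c_5 = 40
a_6 = 235
b_6 = 255
c_6 = 60
a_7 = 135
b_7 = 165
c_7 = 40
a_8 = 235
b_8 = 280
c_8 = 40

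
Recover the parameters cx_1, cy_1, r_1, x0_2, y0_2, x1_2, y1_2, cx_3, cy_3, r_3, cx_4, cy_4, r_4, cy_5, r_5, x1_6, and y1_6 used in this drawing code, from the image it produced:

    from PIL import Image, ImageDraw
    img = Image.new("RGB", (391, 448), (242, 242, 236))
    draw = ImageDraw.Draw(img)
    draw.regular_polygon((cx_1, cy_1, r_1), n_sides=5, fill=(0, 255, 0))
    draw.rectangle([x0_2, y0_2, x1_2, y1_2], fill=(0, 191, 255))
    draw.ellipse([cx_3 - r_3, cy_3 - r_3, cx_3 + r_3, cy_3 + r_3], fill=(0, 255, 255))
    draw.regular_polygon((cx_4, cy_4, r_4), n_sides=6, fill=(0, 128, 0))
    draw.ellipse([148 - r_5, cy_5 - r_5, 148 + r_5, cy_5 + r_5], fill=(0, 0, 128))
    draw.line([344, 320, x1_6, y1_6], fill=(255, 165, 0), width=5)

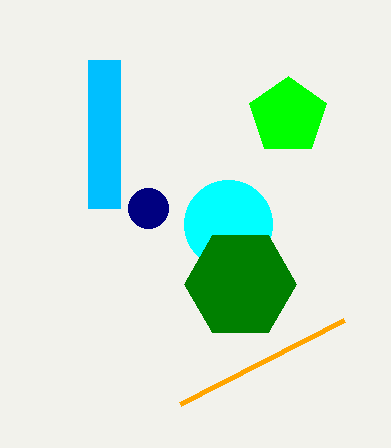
cx_1 = 288
cy_1 = 116
r_1 = 40
x0_2 = 88
y0_2 = 60
x1_2 = 120
y1_2 = 208
cx_3 = 228
cy_3 = 224
r_3 = 44
cx_4 = 240
cy_4 = 284
r_4 = 56
cy_5 = 208
r_5 = 20
x1_6 = 180
y1_6 = 404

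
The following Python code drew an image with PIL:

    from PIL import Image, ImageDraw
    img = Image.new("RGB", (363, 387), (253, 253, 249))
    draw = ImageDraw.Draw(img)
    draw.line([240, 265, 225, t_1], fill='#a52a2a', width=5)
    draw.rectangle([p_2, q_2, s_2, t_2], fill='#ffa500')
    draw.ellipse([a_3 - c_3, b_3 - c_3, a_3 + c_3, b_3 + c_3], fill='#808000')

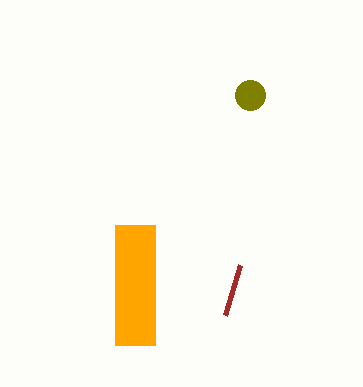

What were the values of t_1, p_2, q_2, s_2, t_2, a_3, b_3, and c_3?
t_1 = 315, p_2 = 115, q_2 = 225, s_2 = 155, t_2 = 345, a_3 = 250, b_3 = 95, c_3 = 15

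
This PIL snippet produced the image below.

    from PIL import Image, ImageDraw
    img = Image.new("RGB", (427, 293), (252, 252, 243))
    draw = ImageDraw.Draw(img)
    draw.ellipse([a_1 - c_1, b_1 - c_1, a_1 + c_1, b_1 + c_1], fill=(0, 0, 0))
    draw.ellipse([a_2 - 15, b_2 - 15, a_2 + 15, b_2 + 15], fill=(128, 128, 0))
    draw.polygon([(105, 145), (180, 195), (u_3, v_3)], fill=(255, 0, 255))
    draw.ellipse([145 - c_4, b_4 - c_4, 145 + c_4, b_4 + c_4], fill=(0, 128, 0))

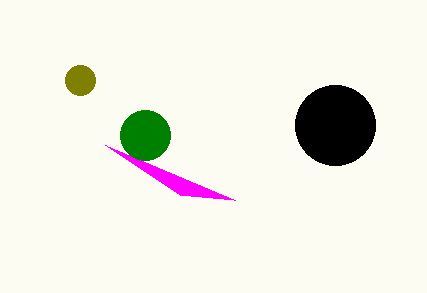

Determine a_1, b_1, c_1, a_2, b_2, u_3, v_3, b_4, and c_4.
a_1 = 335; b_1 = 125; c_1 = 40; a_2 = 80; b_2 = 80; u_3 = 235; v_3 = 200; b_4 = 135; c_4 = 25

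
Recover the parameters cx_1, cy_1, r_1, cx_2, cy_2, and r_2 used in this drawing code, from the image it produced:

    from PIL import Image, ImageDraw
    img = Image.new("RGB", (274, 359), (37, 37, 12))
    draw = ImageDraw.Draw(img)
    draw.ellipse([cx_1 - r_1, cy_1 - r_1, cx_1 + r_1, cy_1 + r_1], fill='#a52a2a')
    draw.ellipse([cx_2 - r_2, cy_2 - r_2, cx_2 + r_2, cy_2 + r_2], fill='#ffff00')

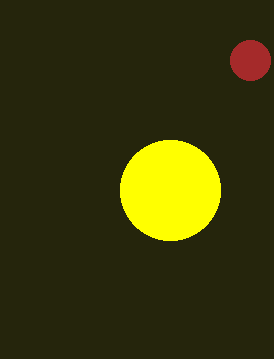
cx_1 = 250
cy_1 = 60
r_1 = 20
cx_2 = 170
cy_2 = 190
r_2 = 50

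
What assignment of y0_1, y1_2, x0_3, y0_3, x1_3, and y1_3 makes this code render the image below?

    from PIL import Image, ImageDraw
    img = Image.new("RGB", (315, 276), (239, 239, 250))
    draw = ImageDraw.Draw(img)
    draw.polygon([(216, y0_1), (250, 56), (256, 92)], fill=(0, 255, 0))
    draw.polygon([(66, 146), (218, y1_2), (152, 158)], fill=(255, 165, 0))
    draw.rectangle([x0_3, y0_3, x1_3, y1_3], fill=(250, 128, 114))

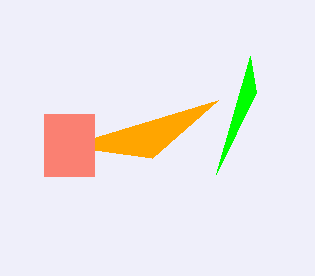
y0_1 = 174
y1_2 = 100
x0_3 = 44
y0_3 = 114
x1_3 = 94
y1_3 = 176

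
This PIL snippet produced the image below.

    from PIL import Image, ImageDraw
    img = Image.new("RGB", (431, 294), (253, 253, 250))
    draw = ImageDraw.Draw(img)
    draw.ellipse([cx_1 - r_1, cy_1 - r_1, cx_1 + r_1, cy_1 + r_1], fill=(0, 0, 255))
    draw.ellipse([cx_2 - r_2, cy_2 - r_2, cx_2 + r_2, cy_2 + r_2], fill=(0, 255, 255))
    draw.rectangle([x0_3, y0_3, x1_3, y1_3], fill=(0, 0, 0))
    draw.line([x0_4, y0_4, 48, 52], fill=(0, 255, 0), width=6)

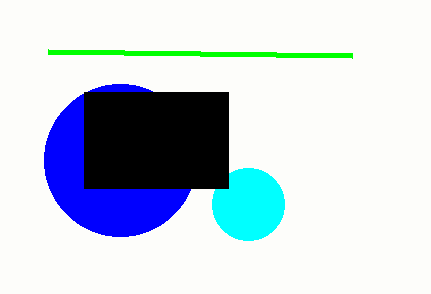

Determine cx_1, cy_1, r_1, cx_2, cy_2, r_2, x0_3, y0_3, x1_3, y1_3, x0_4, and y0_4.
cx_1 = 120
cy_1 = 160
r_1 = 76
cx_2 = 248
cy_2 = 204
r_2 = 36
x0_3 = 84
y0_3 = 92
x1_3 = 228
y1_3 = 188
x0_4 = 352
y0_4 = 56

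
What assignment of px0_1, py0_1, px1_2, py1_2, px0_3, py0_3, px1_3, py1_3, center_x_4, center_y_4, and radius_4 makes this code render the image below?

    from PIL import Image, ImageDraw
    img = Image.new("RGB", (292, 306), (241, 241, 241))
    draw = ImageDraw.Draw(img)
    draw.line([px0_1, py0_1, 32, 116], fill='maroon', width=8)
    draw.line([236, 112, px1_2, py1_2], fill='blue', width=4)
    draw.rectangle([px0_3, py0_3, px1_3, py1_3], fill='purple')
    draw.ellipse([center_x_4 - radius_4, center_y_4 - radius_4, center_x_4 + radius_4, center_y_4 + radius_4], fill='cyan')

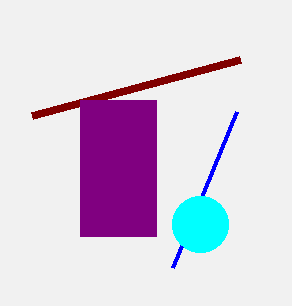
px0_1 = 240, py0_1 = 60, px1_2 = 172, py1_2 = 268, px0_3 = 80, py0_3 = 100, px1_3 = 156, py1_3 = 236, center_x_4 = 200, center_y_4 = 224, radius_4 = 28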